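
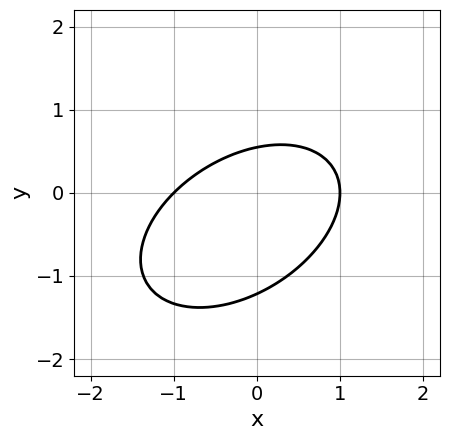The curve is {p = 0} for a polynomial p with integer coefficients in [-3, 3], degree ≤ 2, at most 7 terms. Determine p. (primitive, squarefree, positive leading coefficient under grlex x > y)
First, the degree is 2 — the shape is more complex than any degree-1 curve.
Then, observable constraints: among the integer gridlines, it crosses the x-axis at x ∈ {-1, 1}.
Finally, putting this together gives p.

2*x^2 - 2*x*y + 3*y^2 + 2*y - 2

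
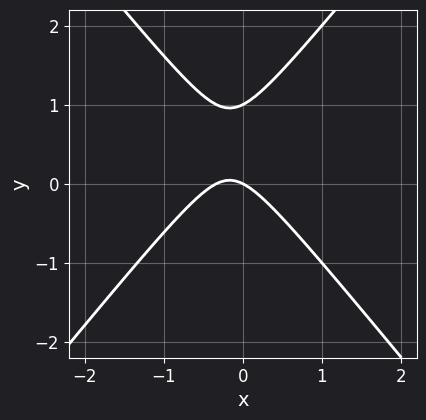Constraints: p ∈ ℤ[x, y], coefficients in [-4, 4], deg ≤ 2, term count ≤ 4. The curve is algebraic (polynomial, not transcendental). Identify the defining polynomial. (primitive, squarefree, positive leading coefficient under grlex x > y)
3*x^2 - 2*y^2 + x + 2*y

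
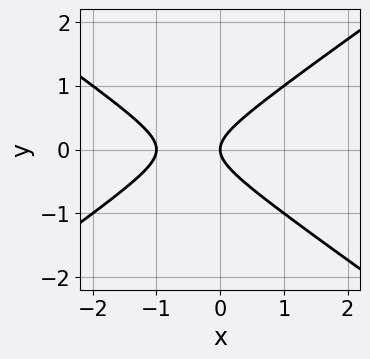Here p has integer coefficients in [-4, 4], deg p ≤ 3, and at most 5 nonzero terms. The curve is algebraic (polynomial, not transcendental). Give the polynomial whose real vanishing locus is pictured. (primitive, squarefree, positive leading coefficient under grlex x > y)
x^2 - 2*y^2 + x

1. deg p = 2. No degree-1 curve has this shape.
2. Symmetries: the y ↦ −y reflection is a symmetry, so y appears only in even powers.
3. Reading off the gridlines: one y-axis crossing is at y = 0; among the integer gridlines, it crosses the x-axis at x ∈ {-1, 0}.
4. Together with the visible shape, these determine p as stated.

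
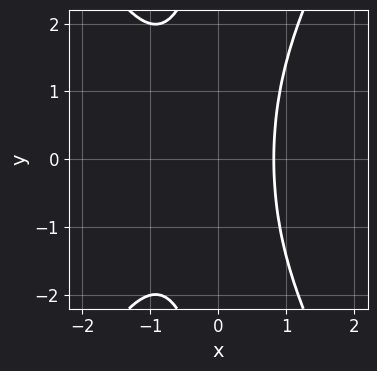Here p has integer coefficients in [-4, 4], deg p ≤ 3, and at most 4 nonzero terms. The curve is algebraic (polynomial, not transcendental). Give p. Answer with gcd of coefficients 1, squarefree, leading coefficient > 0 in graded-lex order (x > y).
3*x^3 - x*y^2 + 2*x^2 - 3

First, the degree is 3 — the shape is more complex than any degree-2 curve.
Next, symmetries: it's symmetric under y → −y, forcing even powers of y.
Then, from the axis intercepts and sections: no y-intercept at any integer in the box.
Finally, fitting integer coefficients to these (and the overall shape) gives p.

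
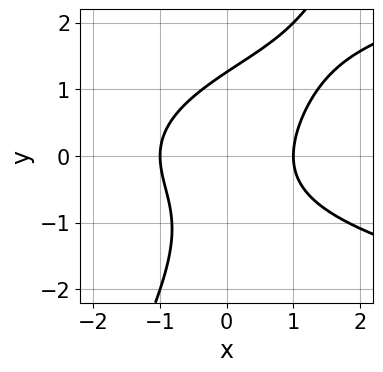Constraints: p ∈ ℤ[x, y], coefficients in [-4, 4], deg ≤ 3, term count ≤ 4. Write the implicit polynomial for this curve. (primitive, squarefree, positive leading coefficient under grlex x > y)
First, the degree is 3 — no degree-2 curve has this shape.
Then, from the visible intercepts: among the integer gridlines, it crosses the x-axis at x ∈ {-1, 1}.
Finally, putting this together gives p.

2*x*y^2 - y^3 - 2*x^2 + 2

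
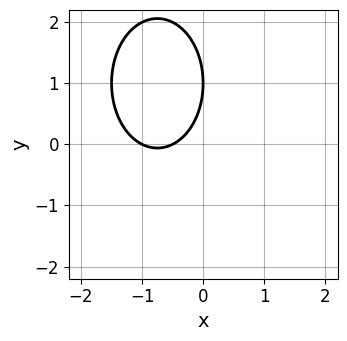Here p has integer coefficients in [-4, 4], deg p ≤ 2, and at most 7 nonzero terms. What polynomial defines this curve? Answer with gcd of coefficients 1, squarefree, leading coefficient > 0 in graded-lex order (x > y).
2*x^2 + y^2 + 3*x - 2*y + 1

(a) Degree: no degree-1 curve has this shape, so deg p = 2.
(b) Reading off the gridlines: one x-axis crossing is at x = -1; it meets the y-axis at y = 1 (among the integer gridlines).
(c) These observations pin down the coefficients.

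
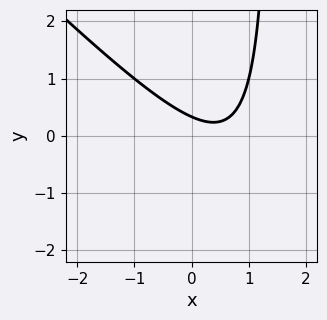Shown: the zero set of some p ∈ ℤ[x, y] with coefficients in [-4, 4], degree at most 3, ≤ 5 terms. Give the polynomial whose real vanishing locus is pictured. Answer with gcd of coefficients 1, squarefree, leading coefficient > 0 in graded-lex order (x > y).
2*x^2 + 2*x*y - 2*x - 3*y + 1

1. The degree is 2 — no degree-1 curve has this shape.
2. Observable constraints: no x-intercept at any integer in the box.
3. Assembling these constraints gives the stated polynomial.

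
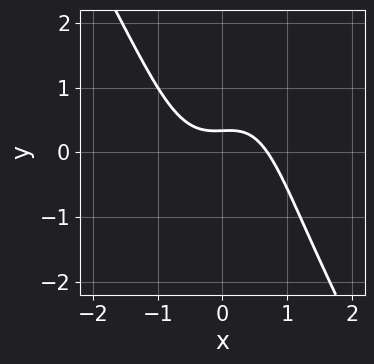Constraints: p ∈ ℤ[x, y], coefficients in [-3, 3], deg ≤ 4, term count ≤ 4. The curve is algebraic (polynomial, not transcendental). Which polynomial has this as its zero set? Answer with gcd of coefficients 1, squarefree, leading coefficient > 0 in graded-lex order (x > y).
3*x^3 - x*y^2 + 3*y - 1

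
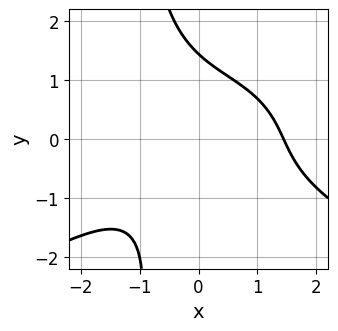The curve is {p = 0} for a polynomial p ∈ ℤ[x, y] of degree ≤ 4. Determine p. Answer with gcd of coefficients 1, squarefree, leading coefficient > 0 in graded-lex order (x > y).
x*y^3 + x^3 + y^3 + 2*x*y - 3

(a) The degree is 4 — no degree-3 curve has this shape.
(b) Solving for integer coefficients yields p as stated.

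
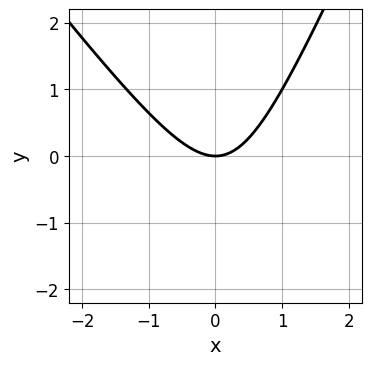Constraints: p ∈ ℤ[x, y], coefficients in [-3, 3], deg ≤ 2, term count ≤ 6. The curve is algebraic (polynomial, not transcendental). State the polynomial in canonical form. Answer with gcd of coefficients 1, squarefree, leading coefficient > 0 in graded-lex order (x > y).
1. The degree is 2 — no degree-1 curve has this shape.
2. Observable constraints: one y-axis crossing is at y = 0; it meets the x-axis at x = 0 (among the integer gridlines).
3. Putting this together gives p.

3*x^2 + x*y - y^2 - 3*y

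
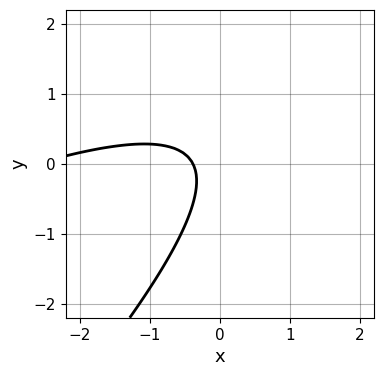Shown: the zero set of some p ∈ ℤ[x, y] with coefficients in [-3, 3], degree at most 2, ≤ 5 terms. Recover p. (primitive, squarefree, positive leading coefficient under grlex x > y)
Degree: the shape is more complex than any degree-1 curve, so deg p = 2.
Reading off the gridlines: the curve avoids every integer y-axis point in the box.
The integer polynomial consistent with all of this is the stated p.

x^2 - 3*x*y + 2*y^2 + 3*x + 1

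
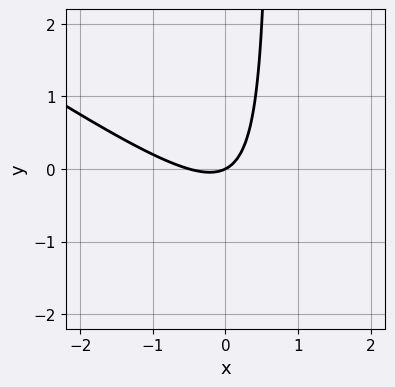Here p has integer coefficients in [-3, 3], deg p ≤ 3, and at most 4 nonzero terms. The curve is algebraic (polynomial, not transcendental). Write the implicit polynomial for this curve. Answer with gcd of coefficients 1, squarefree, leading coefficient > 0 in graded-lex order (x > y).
2*x^2 + 3*x*y + x - 2*y

deg p = 2. The shape is more complex than any degree-1 curve.
From the axis intercepts and sections: one y-axis crossing is at y = 0; it meets the x-axis at x = 0 (among the integer gridlines).
The integer polynomial consistent with all of this is the stated p.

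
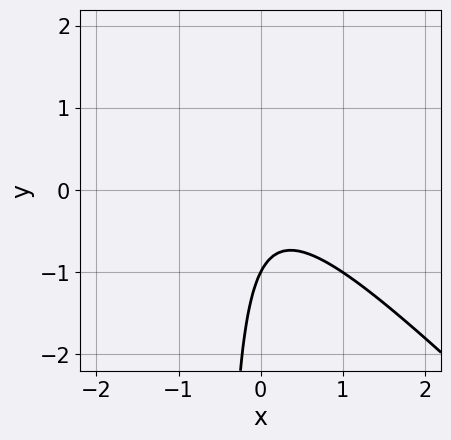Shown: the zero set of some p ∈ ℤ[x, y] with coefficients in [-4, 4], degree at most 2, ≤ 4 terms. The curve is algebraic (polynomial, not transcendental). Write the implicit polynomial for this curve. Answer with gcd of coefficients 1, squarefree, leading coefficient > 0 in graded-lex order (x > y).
2*x^2 + 2*x*y + y + 1

1. Degree: no degree-1 curve has this shape, so deg p = 2.
2. Checking where it meets the axes: it misses every integer gridline on the x-axis; one y-axis crossing is at y = -1.
3. Putting this together gives p.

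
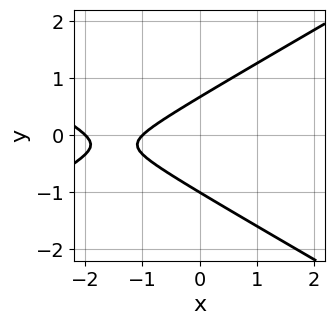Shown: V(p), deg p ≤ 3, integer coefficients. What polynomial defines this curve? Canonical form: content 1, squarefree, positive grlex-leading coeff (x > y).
x^2 - 3*y^2 + 3*x - y + 2

First, degree: a generic line meets the curve in up to 2 points, so deg p = 2.
Then, from the axis intercepts and sections: it meets the y-axis at y = -1 (among the integer gridlines); the x-axis gridline crossings are at x ∈ {-2, -1}.
Finally, the integer polynomial consistent with all of this is the stated p.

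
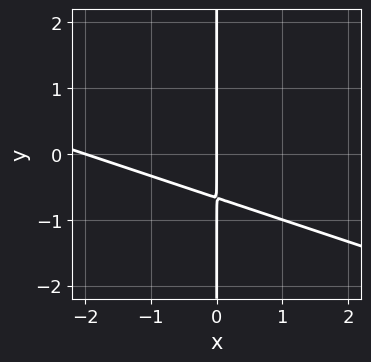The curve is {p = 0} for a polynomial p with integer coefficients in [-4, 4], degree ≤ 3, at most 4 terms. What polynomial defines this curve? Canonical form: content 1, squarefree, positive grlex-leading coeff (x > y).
x^2 + 3*x*y + 2*x

1. deg p = 2.
2. Reading off the gridlines: every point of the y-axis in the box is on the curve; the x-axis gridline crossings are at x ∈ {-2, 0}.
3. Fitting integer coefficients to these (and the overall shape) gives p.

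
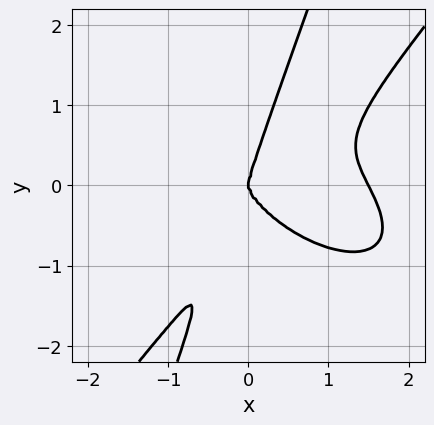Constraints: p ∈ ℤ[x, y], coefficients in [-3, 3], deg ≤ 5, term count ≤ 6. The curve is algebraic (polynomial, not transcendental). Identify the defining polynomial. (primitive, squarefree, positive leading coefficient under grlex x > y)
1. Degree: the shape is more complex than any degree-3 curve, so deg p = 4.
2. From the visible intercepts: it meets the y-axis at y = 0 (among the integer gridlines); it meets the x-axis at x = 0 (among the integer gridlines).
3. Solving for integer coefficients yields p as stated.

2*x^4 + x^3*y - 3*x*y^3 + y^4 - 3*x^3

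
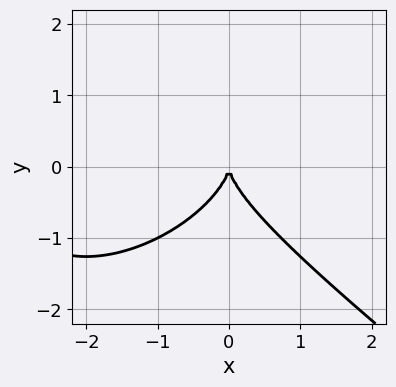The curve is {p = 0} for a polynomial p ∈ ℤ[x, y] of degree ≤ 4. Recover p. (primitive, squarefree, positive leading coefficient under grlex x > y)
x^3 + 2*y^3 + 3*x^2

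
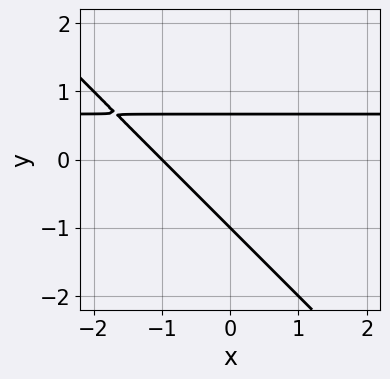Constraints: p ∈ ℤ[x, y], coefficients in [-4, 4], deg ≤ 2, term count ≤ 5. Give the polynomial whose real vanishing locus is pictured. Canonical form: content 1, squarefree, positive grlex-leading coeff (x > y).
3*x*y + 3*y^2 - 2*x + y - 2

1. The degree is 2 — no degree-1 curve has this shape.
2. Against the integer gridlines: one y-axis crossing is at y = -1; it crosses the x-axis at the gridline x = -1.
3. These observations pin down the coefficients.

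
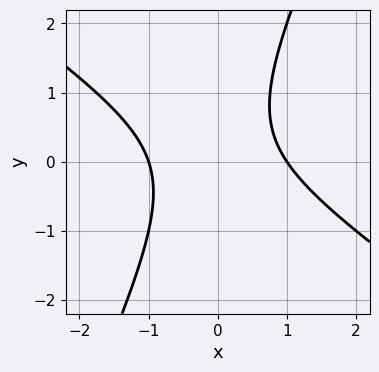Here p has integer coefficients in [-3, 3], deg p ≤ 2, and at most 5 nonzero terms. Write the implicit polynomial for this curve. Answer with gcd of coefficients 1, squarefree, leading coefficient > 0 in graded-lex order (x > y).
3*x^2 + 3*x*y - 2*y^2 + y - 3

(a) deg p = 2. No degree-1 curve has this shape.
(b) From the visible intercepts: among the integer gridlines, it crosses the x-axis at x ∈ {-1, 1}; it misses every integer gridline on the y-axis.
(c) Fitting integer coefficients to these (and the overall shape) gives p.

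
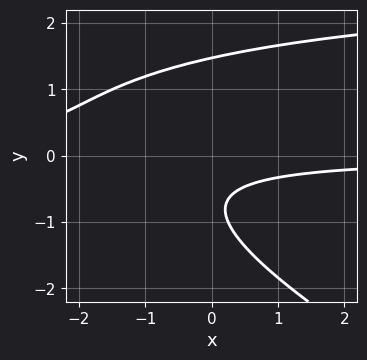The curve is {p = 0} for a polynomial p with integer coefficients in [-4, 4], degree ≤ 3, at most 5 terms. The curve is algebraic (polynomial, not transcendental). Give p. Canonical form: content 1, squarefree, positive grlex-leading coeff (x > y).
First, degree: the shape is more complex than any degree-2 curve, so deg p = 3.
Next, observable constraints: it misses every integer gridline on the x-axis.
Finally, together with the visible shape, these determine p as stated.

x*y^2 + 2*y^3 - 3*x*y - 3*y - 2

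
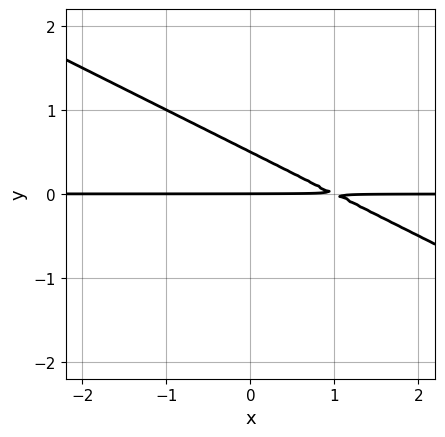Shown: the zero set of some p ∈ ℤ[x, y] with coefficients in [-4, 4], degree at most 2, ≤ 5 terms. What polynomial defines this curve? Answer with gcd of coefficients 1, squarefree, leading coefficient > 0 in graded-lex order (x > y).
x*y + 2*y^2 - y

deg p = 2.
From the visible intercepts: every point of the x-axis in the box is on the curve; one y-axis crossing is at y = 0.
Assembling these constraints gives the stated polynomial.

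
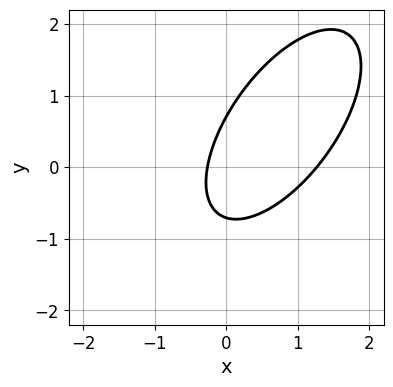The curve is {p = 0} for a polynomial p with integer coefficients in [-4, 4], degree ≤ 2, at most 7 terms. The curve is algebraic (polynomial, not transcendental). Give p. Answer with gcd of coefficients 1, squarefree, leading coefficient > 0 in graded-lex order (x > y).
3*x^2 - 3*x*y + 2*y^2 - 3*x - 1

(a) Degree: the shape is more complex than any degree-1 curve, so deg p = 2.
(b) Matching integer coefficients to the picture gives p.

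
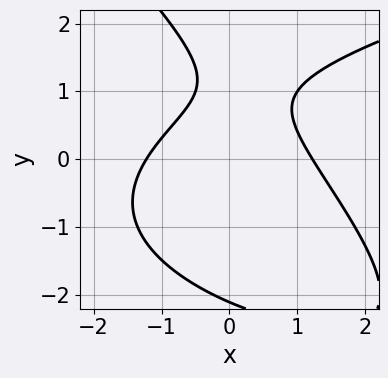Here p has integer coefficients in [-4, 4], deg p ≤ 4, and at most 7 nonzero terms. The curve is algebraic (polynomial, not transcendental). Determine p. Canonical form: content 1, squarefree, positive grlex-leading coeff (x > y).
(a) The degree is 3 — no degree-2 curve has this shape.
(b) Reading off the gridlines: no y-intercept at any integer in the box.
(c) Putting this together gives p.

x*y^2 + y^3 - 2*x^2 - 3*y + 3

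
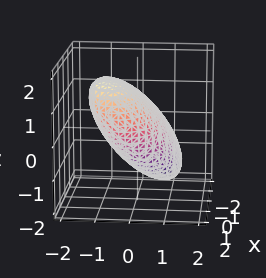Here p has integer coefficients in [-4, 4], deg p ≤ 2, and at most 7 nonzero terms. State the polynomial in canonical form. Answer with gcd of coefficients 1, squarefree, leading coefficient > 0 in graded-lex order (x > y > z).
x^2 - x*z + 3*y^2 + 3*y*z + 2*z^2 - 3

First, the degree is 2 — no degree-1 surface has this shape.
Next, against the integer gridlines: the y-axis gridline crossings are at y ∈ {-1, 1}.
Finally, matching integer coefficients to the picture gives p.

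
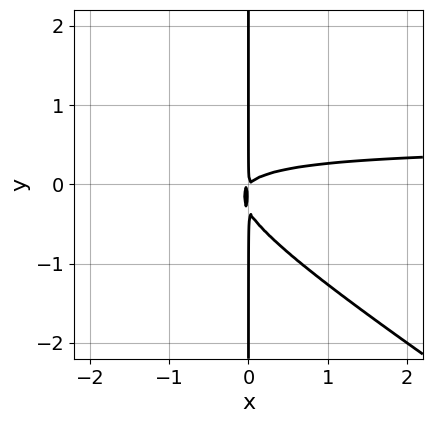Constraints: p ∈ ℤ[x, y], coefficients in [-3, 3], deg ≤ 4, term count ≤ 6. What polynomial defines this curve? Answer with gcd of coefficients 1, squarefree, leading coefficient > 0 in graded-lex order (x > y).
2*x^2*y + 3*x*y^2 - x^2 + x*y

First, degree: no degree-2 curve has this shape, so deg p = 3.
Then, observable constraints: the visible y-axis segment lies entirely on the curve.
Finally, matching integer coefficients to the picture gives p.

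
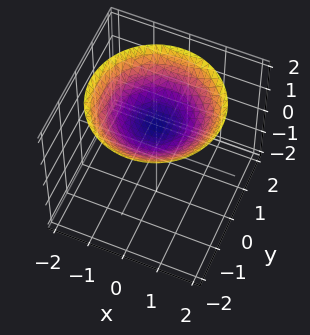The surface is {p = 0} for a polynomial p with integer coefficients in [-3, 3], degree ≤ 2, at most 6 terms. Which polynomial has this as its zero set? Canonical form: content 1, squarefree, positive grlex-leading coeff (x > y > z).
Degree: the shape is more complex than any degree-1 surface, so deg p = 2.
Symmetries: rotational symmetry about the z-axis ⇒ p depends on x, y only through x² + y².
Checking where it meets the axes: a circular section at z = 2 has radius between 1 and 2; no y-intercept at any integer in the box; the surface avoids every integer x-axis point in the box.
The integer polynomial consistent with all of this is the stated p.

x^2 + y^2 - 3*z + 3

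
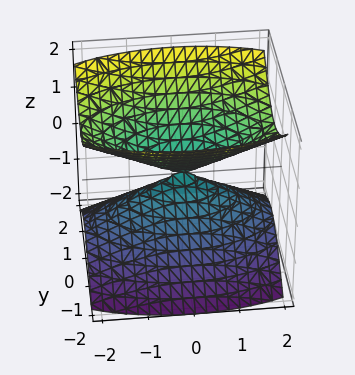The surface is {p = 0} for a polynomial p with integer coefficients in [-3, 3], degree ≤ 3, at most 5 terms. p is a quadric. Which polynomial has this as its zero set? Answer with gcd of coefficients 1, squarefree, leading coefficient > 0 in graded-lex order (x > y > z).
x^2 + 3*y^2 - 3*z^2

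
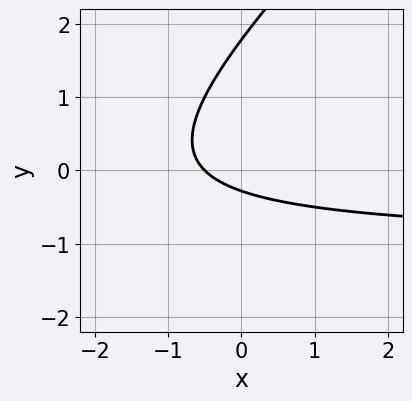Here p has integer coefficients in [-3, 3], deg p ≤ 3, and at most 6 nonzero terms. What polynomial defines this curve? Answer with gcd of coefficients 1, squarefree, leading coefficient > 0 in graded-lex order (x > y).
2*x*y - 2*y^2 + 2*x + 3*y + 1

1. The degree is 2 — a generic line meets the curve in up to 2 points.
2. Solving for integer coefficients yields p as stated.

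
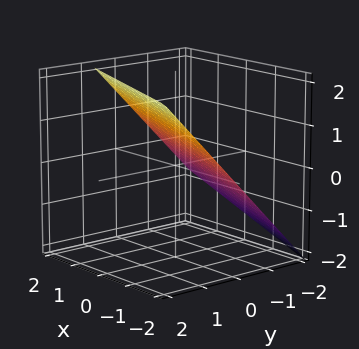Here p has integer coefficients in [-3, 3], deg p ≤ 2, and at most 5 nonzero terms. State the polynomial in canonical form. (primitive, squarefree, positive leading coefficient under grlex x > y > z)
x + 3*y - 3*z + 2

First, degree: every cross-section is a straight line — this is a plane, so deg p = 1.
Next, checking where it meets the axes: one x-axis crossing is at x = -2.
Finally, matching integer coefficients to the picture gives p.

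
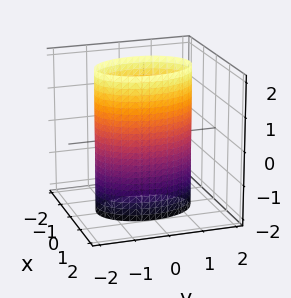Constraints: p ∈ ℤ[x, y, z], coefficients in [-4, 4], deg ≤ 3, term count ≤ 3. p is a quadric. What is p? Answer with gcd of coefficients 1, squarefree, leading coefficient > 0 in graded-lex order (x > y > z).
2*x^2 + y^2 - 2

(a) Degree: constant cross-section along one axis; a quadric, so deg p = 2.
(b) Symmetries: the z ↦ −z reflection is a symmetry, so z appears only in even powers; mirror symmetry x ↦ −x ⇒ only even powers of x; it's symmetric under y → −y, forcing even powers of y.
(c) From the axis intercepts and sections: the surface avoids every integer z-axis point in the box; the x-axis gridline crossings are at x ∈ {-1, 1}.
(d) Together with the visible shape, these determine p as stated.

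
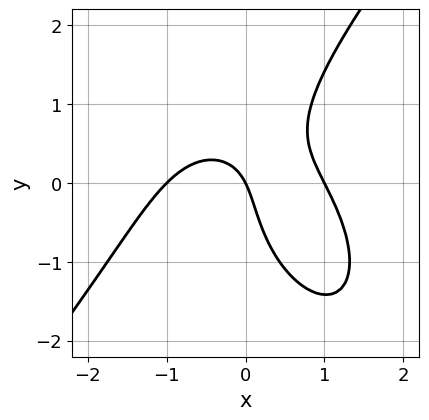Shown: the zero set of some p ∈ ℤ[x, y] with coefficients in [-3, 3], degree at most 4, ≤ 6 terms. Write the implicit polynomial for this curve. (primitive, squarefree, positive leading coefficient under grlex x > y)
2*x^3 - y^3 + 3*x*y - 2*x - y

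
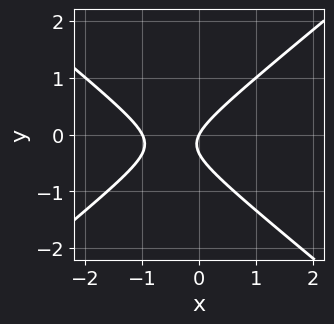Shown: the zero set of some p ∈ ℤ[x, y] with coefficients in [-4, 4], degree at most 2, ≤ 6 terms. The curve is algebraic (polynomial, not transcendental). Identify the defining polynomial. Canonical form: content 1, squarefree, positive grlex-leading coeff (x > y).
2*x^2 - 3*y^2 + 2*x - y

First, degree: no degree-1 curve has this shape, so deg p = 2.
Next, reading off the gridlines: one y-axis crossing is at y = 0; the x-axis gridline crossings are at x ∈ {-1, 0}.
Finally, solving for integer coefficients yields p as stated.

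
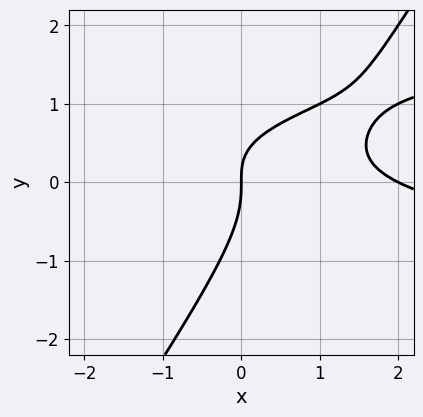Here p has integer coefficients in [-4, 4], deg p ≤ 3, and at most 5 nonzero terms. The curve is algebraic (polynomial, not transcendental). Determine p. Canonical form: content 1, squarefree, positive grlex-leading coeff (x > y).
3*x*y^2 - 2*y^3 - x^2 - 2*x*y + 2*x

Degree: no degree-2 curve has this shape, so deg p = 3.
Reading off the gridlines: among the integer gridlines, it crosses the x-axis at x ∈ {0, 2}; it meets the y-axis at y = 0 (among the integer gridlines).
Fitting integer coefficients to these (and the overall shape) gives p.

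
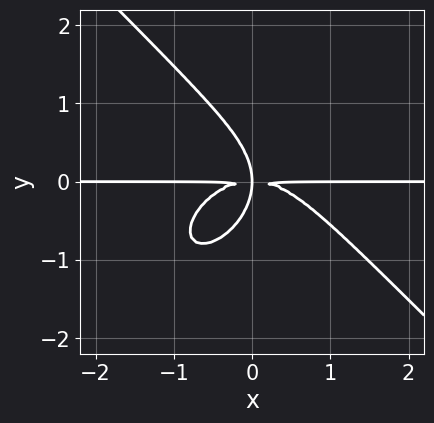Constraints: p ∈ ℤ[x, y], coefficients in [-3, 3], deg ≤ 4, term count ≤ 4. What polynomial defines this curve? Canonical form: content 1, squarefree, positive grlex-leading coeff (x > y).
2*x^3*y + 2*y^4 + 3*x*y^2

1. The degree is 4 — a generic line meets the curve in up to 4 points.
2. Checking where it meets the axes: every point of the x-axis in the box is on the curve.
3. Putting this together gives p.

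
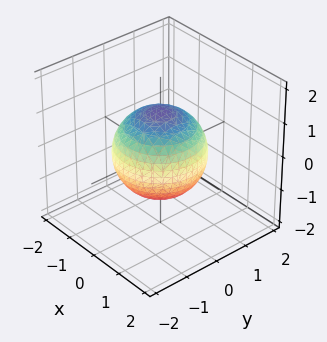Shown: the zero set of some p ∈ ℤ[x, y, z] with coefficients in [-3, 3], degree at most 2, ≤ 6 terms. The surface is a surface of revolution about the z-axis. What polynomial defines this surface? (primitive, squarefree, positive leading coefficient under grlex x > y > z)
(a) Degree: no degree-1 surface has this shape, so deg p = 2.
(b) By symmetry, every cross-section ⟂ z is a circle, so x, y appear only via x² + y².
(c) Against the integer gridlines: a circular section at z = 0 has radius between 1 and 2.
(d) Fitting integer coefficients to these (and the overall shape) gives p.

2*x^2 + 2*y^2 + 2*z^2 - 3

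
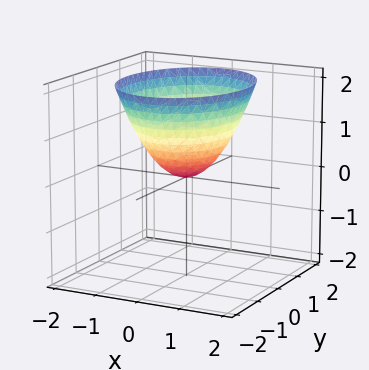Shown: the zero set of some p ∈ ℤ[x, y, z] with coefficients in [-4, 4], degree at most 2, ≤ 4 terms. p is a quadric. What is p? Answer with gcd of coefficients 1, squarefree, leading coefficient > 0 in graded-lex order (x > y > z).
3*x^2 + 2*y^2 - 3*z

1. The degree is 2 — a single bowl opening along one axis; a quadric.
2. Symmetries: the x ↦ −x reflection is a symmetry, so x appears only in even powers; it's symmetric under y → −y, forcing even powers of y.
3. From the visible intercepts: one y-axis crossing is at y = 0; one x-axis crossing is at x = 0; one z-axis crossing is at z = 0.
4. Matching integer coefficients to the picture gives p.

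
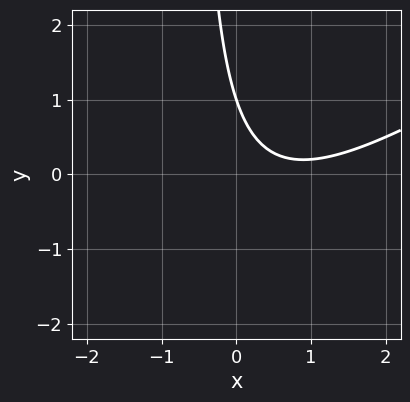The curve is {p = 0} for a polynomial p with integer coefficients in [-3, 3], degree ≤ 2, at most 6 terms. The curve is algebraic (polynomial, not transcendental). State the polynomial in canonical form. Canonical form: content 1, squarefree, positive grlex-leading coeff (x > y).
2*x^2 - 3*x*y - 3*x - 2*y + 2

1. Degree: no degree-1 curve has this shape, so deg p = 2.
2. Observable constraints: no x-intercept at any integer in the box; it meets the y-axis at y = 1 (among the integer gridlines).
3. Matching integer coefficients to the picture gives p.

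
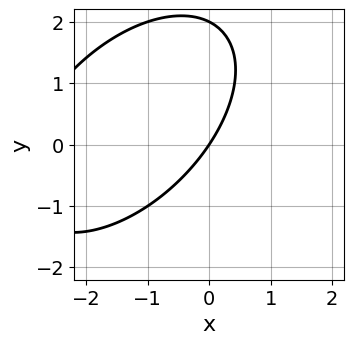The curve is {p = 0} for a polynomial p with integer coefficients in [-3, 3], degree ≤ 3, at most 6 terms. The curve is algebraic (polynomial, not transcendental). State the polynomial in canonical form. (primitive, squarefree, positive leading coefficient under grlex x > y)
x^2 - x*y + y^2 + 3*x - 2*y

(a) The degree is 2 — no degree-1 curve has this shape.
(b) From the visible intercepts: one x-axis crossing is at x = 0; among the integer gridlines, it crosses the y-axis at y ∈ {0, 2}.
(c) Putting this together gives p.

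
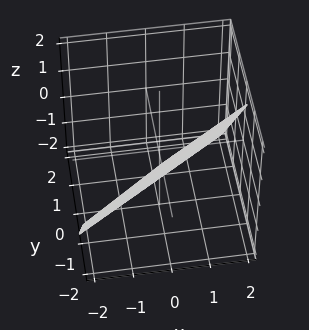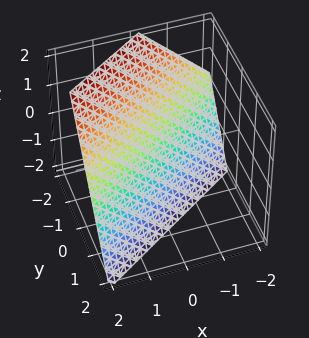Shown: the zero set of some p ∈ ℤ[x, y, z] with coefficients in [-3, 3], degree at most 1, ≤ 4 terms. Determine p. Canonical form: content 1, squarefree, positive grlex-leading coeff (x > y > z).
2*x - 3*y - 2*z - 2

The degree is 1 — every cross-section is a straight line — this is a plane.
Observable constraints: one z-axis crossing is at z = -1; one x-axis crossing is at x = 1.
Fitting integer coefficients to these (and the overall shape) gives p.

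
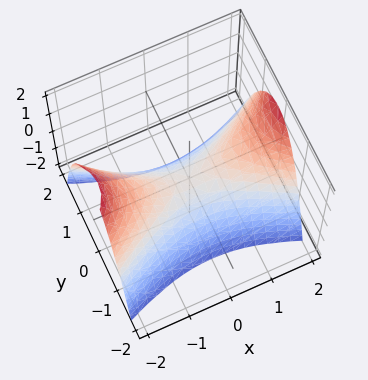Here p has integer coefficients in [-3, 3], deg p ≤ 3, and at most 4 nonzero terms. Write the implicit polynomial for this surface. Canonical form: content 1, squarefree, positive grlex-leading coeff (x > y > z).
x^2 - 3*y^2 - 2*z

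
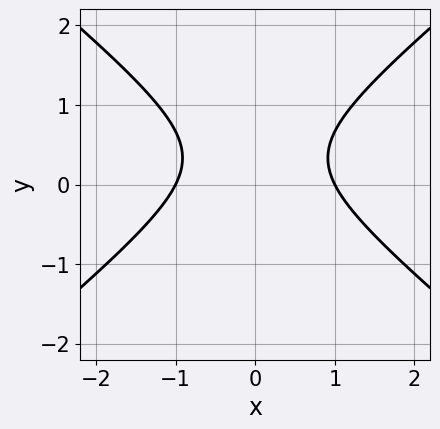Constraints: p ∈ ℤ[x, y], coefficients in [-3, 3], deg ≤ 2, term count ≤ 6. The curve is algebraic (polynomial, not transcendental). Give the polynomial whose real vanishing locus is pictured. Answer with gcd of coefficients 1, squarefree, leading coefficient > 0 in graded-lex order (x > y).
2*x^2 - 3*y^2 + 2*y - 2

First, deg p = 2. No degree-1 curve has this shape.
Then, symmetries: it's symmetric under x → −x, forcing even powers of x.
Then, from the visible intercepts: it misses every integer gridline on the y-axis; among the integer gridlines, it crosses the x-axis at x ∈ {-1, 1}.
Finally, fitting integer coefficients to these (and the overall shape) gives p.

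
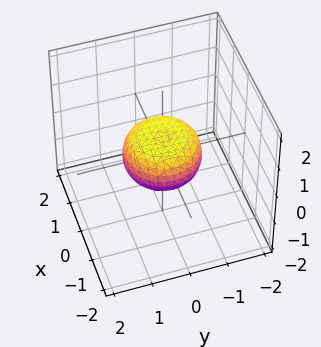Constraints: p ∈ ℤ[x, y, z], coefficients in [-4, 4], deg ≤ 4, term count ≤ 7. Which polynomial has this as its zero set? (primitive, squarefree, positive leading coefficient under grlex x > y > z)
1. The degree is 4 — no degree-3 surface has this shape.
2. Symmetry: the surface is invariant under rotation about z: p = q(x² + y², z).
3. From the visible intercepts: the y-axis gridline crossings are at y ∈ {-1, 1}; a circular section at z = 0 has radius exactly 1; among the integer gridlines, it crosses the x-axis at x ∈ {-1, 1}.
4. Matching integer coefficients to the picture gives p.

2*x^4 + 4*x^2*y^2 + 2*y^4 - x^2 - y^2 + 3*z^2 - 1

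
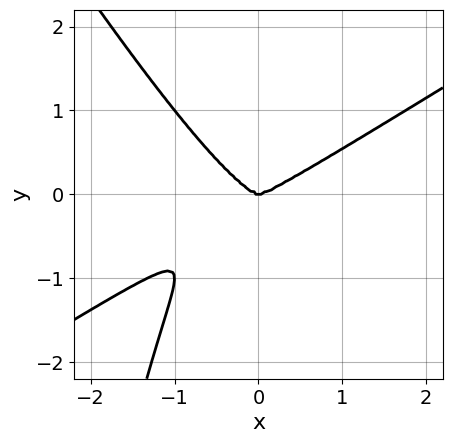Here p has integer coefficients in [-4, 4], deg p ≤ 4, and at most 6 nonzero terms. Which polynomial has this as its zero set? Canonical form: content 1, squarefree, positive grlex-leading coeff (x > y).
x^4 - x^3*y - x^2*y^2 - y^3

Degree: no degree-3 curve has this shape, so deg p = 4.
Against the integer gridlines: it meets the y-axis at y = 0 (among the integer gridlines); one x-axis crossing is at x = 0.
Fitting integer coefficients to these (and the overall shape) gives p.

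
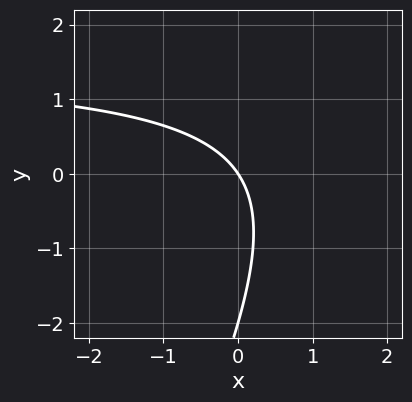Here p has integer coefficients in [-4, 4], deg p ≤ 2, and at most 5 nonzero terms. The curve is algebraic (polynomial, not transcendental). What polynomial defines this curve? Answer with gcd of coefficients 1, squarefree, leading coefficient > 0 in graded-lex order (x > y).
(a) Degree: no degree-1 curve has this shape, so deg p = 2.
(b) Observable constraints: one x-axis crossing is at x = 0; the y-axis gridline crossings are at y ∈ {-2, 0}.
(c) The integer polynomial consistent with all of this is the stated p.

2*x*y - y^2 - 3*x - 2*y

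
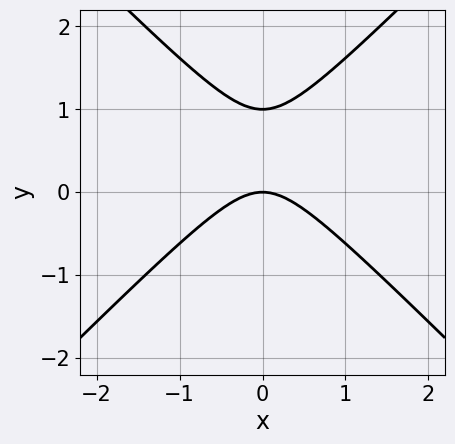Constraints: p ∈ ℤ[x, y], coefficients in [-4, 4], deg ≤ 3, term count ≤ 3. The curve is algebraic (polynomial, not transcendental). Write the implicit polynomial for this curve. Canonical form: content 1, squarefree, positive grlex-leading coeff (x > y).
Degree: the shape is more complex than any degree-1 curve, so deg p = 2.
Symmetries: the x ↦ −x reflection is a symmetry, so x appears only in even powers.
Against the integer gridlines: it meets the x-axis at x = 0 (among the integer gridlines); among the integer gridlines, it crosses the y-axis at y ∈ {0, 1}.
Solving for integer coefficients yields p as stated.

x^2 - y^2 + y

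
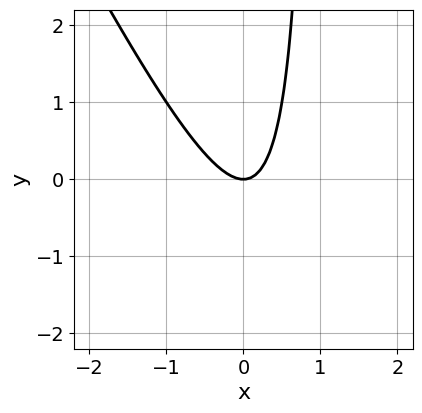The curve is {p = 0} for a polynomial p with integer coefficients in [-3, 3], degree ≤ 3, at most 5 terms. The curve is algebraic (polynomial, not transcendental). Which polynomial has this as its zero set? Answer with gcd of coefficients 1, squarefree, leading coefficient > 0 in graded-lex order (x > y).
2*x^2 + x*y - y

First, degree: a generic line meets the curve in up to 2 points, so deg p = 2.
Next, from the visible intercepts: it crosses the y-axis at the gridline y = 0; it meets the x-axis at x = 0 (among the integer gridlines).
Finally, matching integer coefficients to the picture gives p.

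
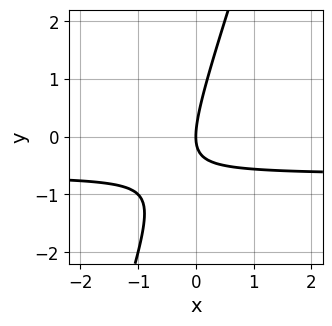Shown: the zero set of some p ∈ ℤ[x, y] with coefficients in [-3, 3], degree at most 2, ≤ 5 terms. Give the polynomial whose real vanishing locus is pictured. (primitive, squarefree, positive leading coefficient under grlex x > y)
3*x*y - y^2 + 2*x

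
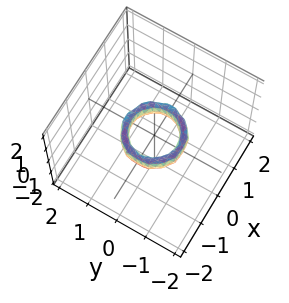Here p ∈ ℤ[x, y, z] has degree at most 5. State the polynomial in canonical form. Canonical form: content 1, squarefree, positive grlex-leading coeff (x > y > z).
First, deg p = 4.
Then, by symmetry, the z-axis is an axis of rotation, so x and y enter only as x² + y².
Then, reading off the gridlines: the y-axis gridline crossings are at y ∈ {-1, 1}; a circular section at z = 0 has radius between 0 and 1; the x-axis gridline crossings are at x ∈ {-1, 1}; it misses every integer gridline on the z-axis.
Finally, together with the visible shape, these determine p as stated.

2*x^4 + 4*x^2*y^2 + 2*y^4 - 3*x^2 - 3*y^2 + z^2 + 1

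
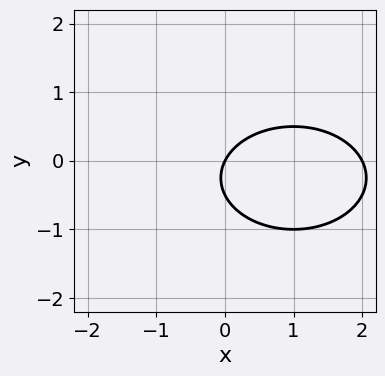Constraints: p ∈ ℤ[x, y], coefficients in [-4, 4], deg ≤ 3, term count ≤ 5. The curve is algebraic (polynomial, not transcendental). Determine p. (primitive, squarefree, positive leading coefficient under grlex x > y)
x^2 + 2*y^2 - 2*x + y

Degree: a generic line meets the curve in up to 2 points, so deg p = 2.
Checking where it meets the axes: it crosses the y-axis at the gridline y = 0; among the integer gridlines, it crosses the x-axis at x ∈ {0, 2}.
Together with the visible shape, these determine p as stated.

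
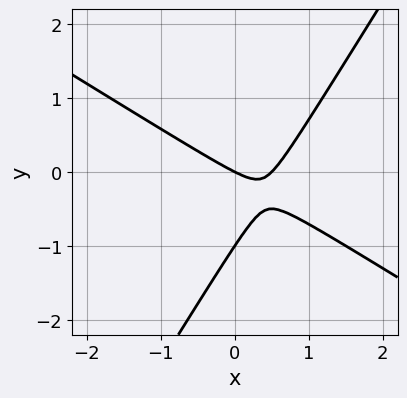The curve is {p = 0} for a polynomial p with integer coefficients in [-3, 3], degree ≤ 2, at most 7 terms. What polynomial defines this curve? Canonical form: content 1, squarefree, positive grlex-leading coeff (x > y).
2*x^2 + 2*x*y - 2*y^2 - x - 2*y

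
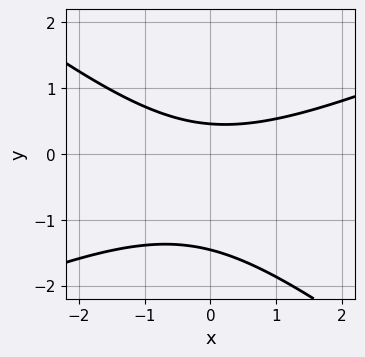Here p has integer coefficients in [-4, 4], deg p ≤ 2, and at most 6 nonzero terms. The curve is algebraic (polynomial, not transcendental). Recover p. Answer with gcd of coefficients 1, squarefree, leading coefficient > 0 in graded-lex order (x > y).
x^2 - x*y - 3*y^2 - 3*y + 2

(a) The degree is 2 — no degree-1 curve has this shape.
(b) Observable constraints: no x-intercept at any integer in the box.
(c) Putting this together gives p.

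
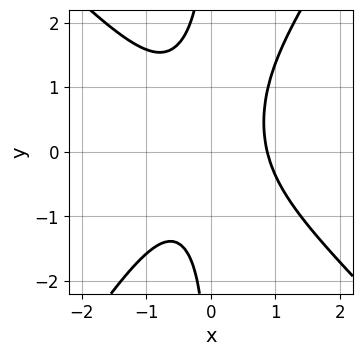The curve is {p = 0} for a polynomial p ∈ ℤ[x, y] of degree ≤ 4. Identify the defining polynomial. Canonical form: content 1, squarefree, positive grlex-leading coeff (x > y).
1. Degree: no degree-2 curve has this shape, so deg p = 3.
2. Reading off the gridlines: it misses every integer gridline on the y-axis.
3. Putting this together gives p.

3*x^3 + x^2*y - 2*x*y^2 + x*y - 2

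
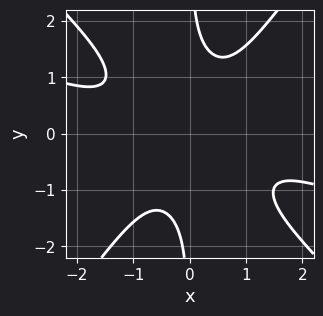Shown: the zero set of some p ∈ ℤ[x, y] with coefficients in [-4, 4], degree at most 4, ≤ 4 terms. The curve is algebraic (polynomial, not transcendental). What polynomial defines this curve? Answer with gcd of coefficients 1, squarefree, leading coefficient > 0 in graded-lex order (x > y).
x^4 + 3*x^3*y - 2*x*y^3 + 2

First, the degree is 4 — no degree-3 curve has this shape.
Then, against the integer gridlines: the curve avoids every integer y-axis point in the box; no x-intercept at any integer in the box.
Finally, matching integer coefficients to the picture gives p.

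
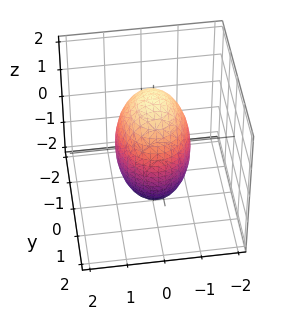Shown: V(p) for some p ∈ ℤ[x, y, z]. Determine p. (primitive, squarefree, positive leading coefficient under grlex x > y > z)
3*x^2 + 2*y^2 + z^2 - 3

(a) The degree is 2 — a closed, bounded, convex surface; a quadric.
(b) Symmetries: mirror symmetry x ↦ −x ⇒ only even powers of x; it's symmetric under y → −y, forcing even powers of y; the z ↦ −z reflection is a symmetry, so z appears only in even powers.
(c) Observable constraints: among the integer gridlines, it crosses the x-axis at x ∈ {-1, 1}.
(d) Putting this together gives p.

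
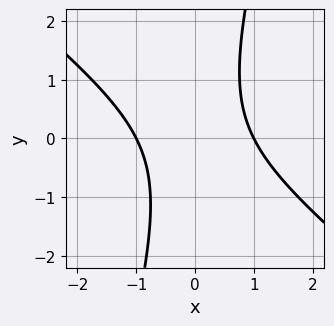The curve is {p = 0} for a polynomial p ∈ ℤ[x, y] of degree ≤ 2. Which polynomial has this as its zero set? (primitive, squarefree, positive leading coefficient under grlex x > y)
The degree is 2 — no degree-1 curve has this shape.
Reading off the gridlines: it misses every integer gridline on the y-axis; the x-axis gridline crossings are at x ∈ {-1, 1}.
Assembling these constraints gives the stated polynomial.

3*x^2 + 3*x*y - y^2 - 3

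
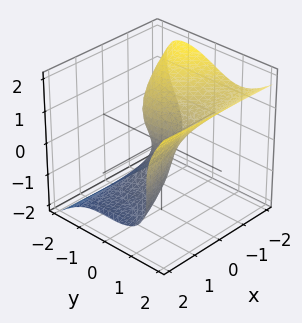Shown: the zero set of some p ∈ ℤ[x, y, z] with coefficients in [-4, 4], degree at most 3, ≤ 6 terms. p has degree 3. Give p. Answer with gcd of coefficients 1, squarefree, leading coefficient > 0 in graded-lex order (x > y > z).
x*y*z + 2*y^3 - 2*z^3 - 2*y*z - 3*x

1. The degree is 3 — the shape is more complex than any degree-2 surface.
2. Checking where it meets the axes: one x-axis crossing is at x = 0; it meets the y-axis at y = 0 (among the integer gridlines).
3. Together with the visible shape, these determine p as stated.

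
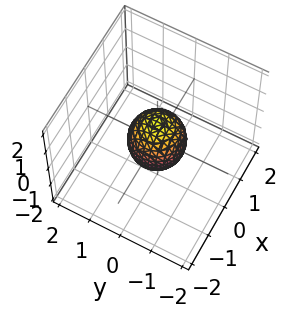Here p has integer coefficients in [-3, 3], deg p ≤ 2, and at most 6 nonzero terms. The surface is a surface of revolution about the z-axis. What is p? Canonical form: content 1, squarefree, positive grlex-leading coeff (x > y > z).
3*x^2 + 3*y^2 + 2*z^2 - 2

1. The degree is 2 — no degree-1 surface has this shape.
2. Symmetries: rotational symmetry about the z-axis ⇒ p depends on x, y only through x² + y².
3. From the axis intercepts and sections: among the integer gridlines, it crosses the z-axis at z ∈ {-1, 1}; a circular section at z = 0 has radius between 0 and 1.
4. Solving for integer coefficients yields p as stated.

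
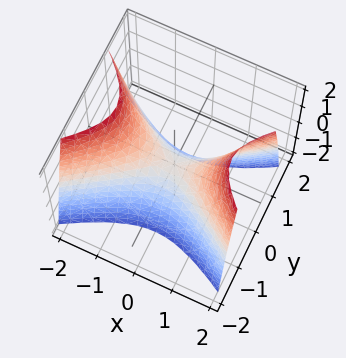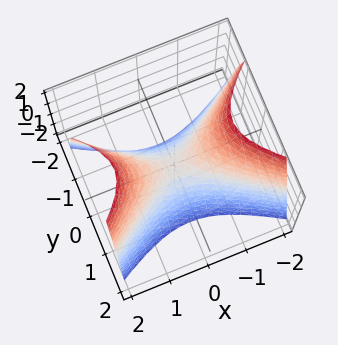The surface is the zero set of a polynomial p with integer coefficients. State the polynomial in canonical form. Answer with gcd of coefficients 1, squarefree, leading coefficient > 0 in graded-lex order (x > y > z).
x^2 - 2*y^2 - z

1. Degree: a saddle surface; a quadric, so deg p = 2.
2. Symmetries: mirror symmetry x ↦ −x ⇒ only even powers of x; it's symmetric under y → −y, forcing even powers of y.
3. Reading off the gridlines: it meets the z-axis at z = 0 (among the integer gridlines); it meets the x-axis at x = 0 (among the integer gridlines); one y-axis crossing is at y = 0.
4. Assembling these constraints gives the stated polynomial.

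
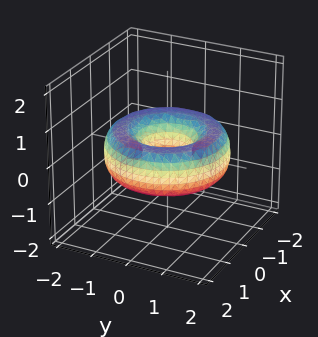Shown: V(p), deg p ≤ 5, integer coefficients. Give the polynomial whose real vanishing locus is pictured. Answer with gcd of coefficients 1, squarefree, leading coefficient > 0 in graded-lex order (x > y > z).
(a) deg p = 4. The shape is more complex than any degree-3 surface.
(b) Symmetry: every cross-section ⟂ z is a circle, so x, y appear only via x² + y².
(c) Against the integer gridlines: the surface avoids every integer z-axis point in the box; a circular section at z = 0 has radius between 0 and 1.
(d) Fitting integer coefficients to these (and the overall shape) gives p.

x^4 + 2*x^2*y^2 + y^4 - 3*x^2 - 3*y^2 + 3*z^2 + 1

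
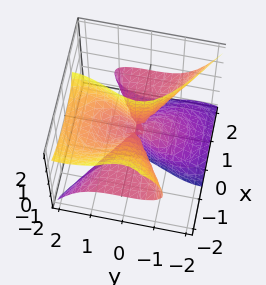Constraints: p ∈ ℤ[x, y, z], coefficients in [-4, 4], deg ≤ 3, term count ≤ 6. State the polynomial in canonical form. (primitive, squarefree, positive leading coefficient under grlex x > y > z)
1. The degree is 3 — no degree-2 surface has this shape.
2. From the visible intercepts: it crosses the y-axis at the gridline y = 0; the visible x-axis segment lies entirely on the surface; the visible z-axis segment lies entirely on the surface.
3. Fitting integer coefficients to these (and the overall shape) gives p.

3*x^2*z + 3*x*z^2 + 2*y^3 - 3*y^2*z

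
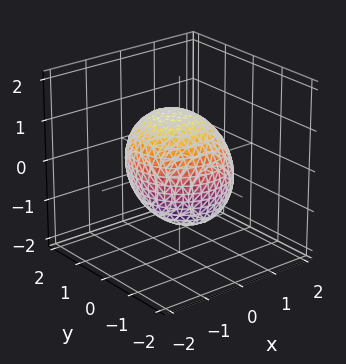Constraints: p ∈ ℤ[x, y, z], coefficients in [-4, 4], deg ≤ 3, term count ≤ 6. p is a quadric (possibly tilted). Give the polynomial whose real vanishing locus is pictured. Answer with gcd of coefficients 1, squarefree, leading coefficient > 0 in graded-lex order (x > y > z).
Degree: the shape is more complex than any degree-1 surface, so deg p = 2.
Putting this together gives p.

2*x^2 + 2*y^2 - y*z + 2*z^2 - 3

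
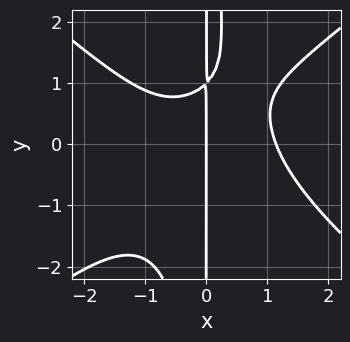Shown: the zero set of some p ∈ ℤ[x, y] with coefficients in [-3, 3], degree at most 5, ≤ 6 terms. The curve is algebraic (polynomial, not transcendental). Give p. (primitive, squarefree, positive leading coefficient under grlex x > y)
The degree is 4 — the shape is more complex than any degree-3 curve.
From the axis intercepts and sections: one x-axis crossing is at x = 0; the visible y-axis segment lies entirely on the curve.
Assembling these constraints gives the stated polynomial.

2*x^4 - 3*x^2*y^2 + 3*x*y - 3*x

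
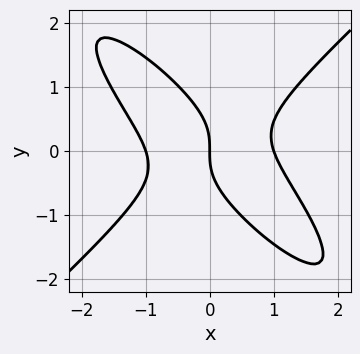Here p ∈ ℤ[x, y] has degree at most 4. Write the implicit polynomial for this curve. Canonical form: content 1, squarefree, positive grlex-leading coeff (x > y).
1. Degree: the shape is more complex than any degree-2 curve, so deg p = 3.
2. Checking where it meets the axes: it crosses the y-axis at the gridline y = 0; among the integer gridlines, it crosses the x-axis at x ∈ {-1, 0, 1}.
3. Assembling these constraints gives the stated polynomial.

3*x^3 + 2*x^2*y - 3*x*y^2 - 3*y^3 - 3*x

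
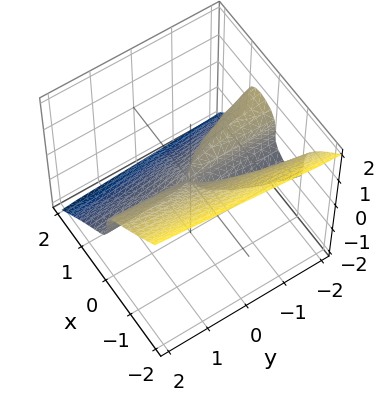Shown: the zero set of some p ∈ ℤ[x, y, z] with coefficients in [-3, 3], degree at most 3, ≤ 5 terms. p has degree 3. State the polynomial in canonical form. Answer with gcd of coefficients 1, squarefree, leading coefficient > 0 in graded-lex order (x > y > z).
(a) deg p = 3. No degree-2 surface has this shape.
(b) Checking where it meets the axes: it crosses the z-axis at the gridline z = 0; one x-axis crossing is at x = 0.
(c) Matching integer coefficients to the picture gives p. Check: (0, 1, 0) on the y-axis lies on the surface, and p(0, 1, 0) = 0. ✓

2*x^3 + 2*z^3 + x*y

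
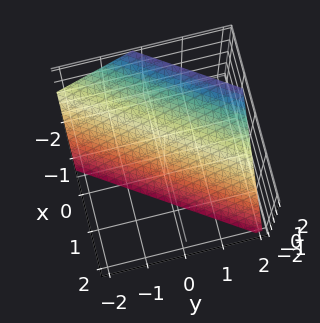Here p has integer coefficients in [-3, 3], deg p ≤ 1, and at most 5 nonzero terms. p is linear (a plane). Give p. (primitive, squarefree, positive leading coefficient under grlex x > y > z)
First, deg p = 1. The surface is flat (a plane).
Next, observable constraints: it meets the z-axis at z = -1 (among the integer gridlines); it crosses the y-axis at the gridline y = 1.
Finally, assembling these constraints gives the stated polynomial.

3*x - 2*y + 2*z + 2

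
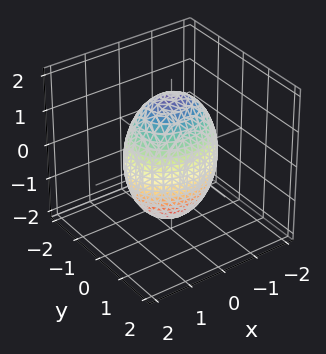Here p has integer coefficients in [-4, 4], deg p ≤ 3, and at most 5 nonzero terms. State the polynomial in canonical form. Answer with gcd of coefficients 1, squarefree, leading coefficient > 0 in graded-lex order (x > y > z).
1. The degree is 2 — bounded and convex; a quadric.
2. Symmetries: the x ↦ −x reflection is a symmetry, so x appears only in even powers; mirror symmetry z ↦ −z ⇒ only even powers of z; it's symmetric under y → −y, forcing even powers of y.
3. Reading off the gridlines: among the integer gridlines, it crosses the y-axis at y ∈ {-1, 1}.
4. Together with the visible shape, these determine p as stated.

2*x^2 + 3*y^2 + z^2 - 3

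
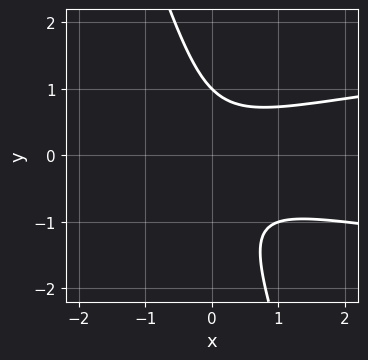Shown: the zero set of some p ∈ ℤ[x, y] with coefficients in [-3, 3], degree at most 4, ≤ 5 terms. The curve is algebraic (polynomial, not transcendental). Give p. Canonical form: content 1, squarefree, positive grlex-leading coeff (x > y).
Degree: no degree-2 curve has this shape, so deg p = 3.
Reading off the gridlines: it misses every integer gridline on the x-axis; one y-axis crossing is at y = 1.
Putting this together gives p.

3*x*y^2 + y^3 - x^2 - 1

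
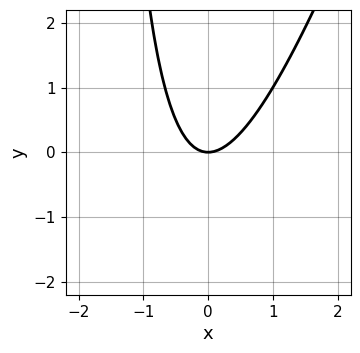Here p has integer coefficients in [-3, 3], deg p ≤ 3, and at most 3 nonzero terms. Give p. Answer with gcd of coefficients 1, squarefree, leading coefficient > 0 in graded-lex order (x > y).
3*x^2 - x*y - 2*y

deg p = 2. A generic line meets the curve in up to 2 points.
Checking where it meets the axes: it meets the x-axis at x = 0 (among the integer gridlines); it meets the y-axis at y = 0 (among the integer gridlines).
Matching integer coefficients to the picture gives p.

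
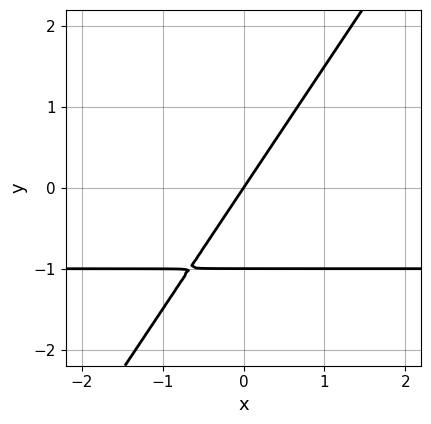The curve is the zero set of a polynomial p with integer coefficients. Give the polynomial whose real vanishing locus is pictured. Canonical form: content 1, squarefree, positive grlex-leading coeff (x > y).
First, deg p = 2. A generic line meets the curve in up to 2 points.
Next, observable constraints: the y-axis gridline crossings are at y ∈ {-1, 0}; one x-axis crossing is at x = 0.
Finally, together with the visible shape, these determine p as stated.

3*x*y - 2*y^2 + 3*x - 2*y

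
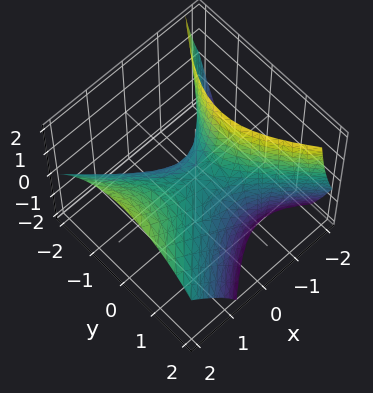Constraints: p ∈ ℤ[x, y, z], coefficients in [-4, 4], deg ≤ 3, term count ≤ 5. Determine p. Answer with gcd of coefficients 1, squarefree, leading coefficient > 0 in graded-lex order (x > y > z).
(a) Degree: no degree-1 surface has this shape, so deg p = 2.
(b) From the visible intercepts: it crosses the y-axis at the gridline y = 0; it meets the z-axis at z = 0 (among the integer gridlines).
(c) Fitting integer coefficients to these (and the overall shape) gives p.

x^2 - x*z - y^2 - z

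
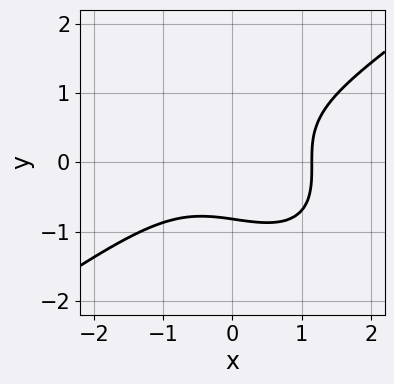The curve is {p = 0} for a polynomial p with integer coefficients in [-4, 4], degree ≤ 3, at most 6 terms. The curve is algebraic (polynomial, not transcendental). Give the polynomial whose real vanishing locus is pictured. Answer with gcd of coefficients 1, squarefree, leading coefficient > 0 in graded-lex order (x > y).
2*x^3 - 2*x*y^2 - 3*y^3 + 2*y^2 - 3

1. Degree: no degree-2 curve has this shape, so deg p = 3.
2. Solving for integer coefficients yields p as stated.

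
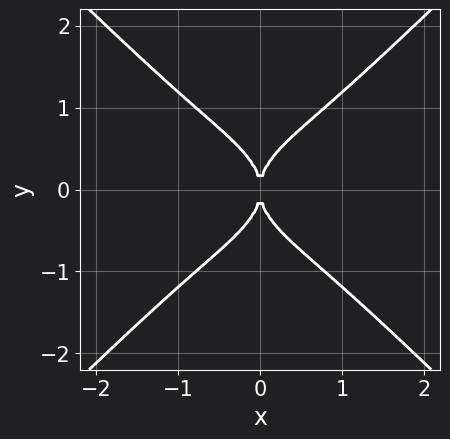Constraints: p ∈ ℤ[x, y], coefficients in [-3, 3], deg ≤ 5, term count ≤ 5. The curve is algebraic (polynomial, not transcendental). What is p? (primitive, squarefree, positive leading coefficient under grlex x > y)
x^4 - y^4 + x^2

(a) Degree: the shape is more complex than any degree-3 curve, so deg p = 4.
(b) Symmetries: mirror symmetry y ↦ −y ⇒ only even powers of y; it's symmetric under x → −x, forcing even powers of x.
(c) From the axis intercepts and sections: one y-axis crossing is at y = 0; it meets the x-axis at x = 0 (among the integer gridlines).
(d) The integer polynomial consistent with all of this is the stated p.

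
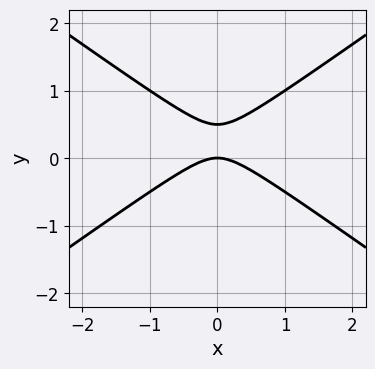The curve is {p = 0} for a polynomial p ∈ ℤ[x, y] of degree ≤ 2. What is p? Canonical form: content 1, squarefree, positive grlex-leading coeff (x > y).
First, the degree is 2 — the shape is more complex than any degree-1 curve.
Next, symmetries: mirror symmetry x ↦ −x ⇒ only even powers of x.
Then, reading off the gridlines: it meets the y-axis at y = 0 (among the integer gridlines); it crosses the x-axis at the gridline x = 0.
Finally, putting this together gives p.

x^2 - 2*y^2 + y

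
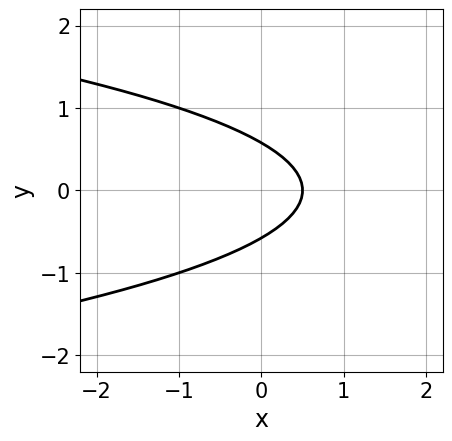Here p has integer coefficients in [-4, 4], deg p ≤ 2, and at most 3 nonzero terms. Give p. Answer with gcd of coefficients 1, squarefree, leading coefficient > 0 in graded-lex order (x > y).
Degree: no degree-1 curve has this shape, so deg p = 2.
Symmetries: the y ↦ −y reflection is a symmetry, so y appears only in even powers.
Together with the visible shape, these determine p as stated.

3*y^2 + 2*x - 1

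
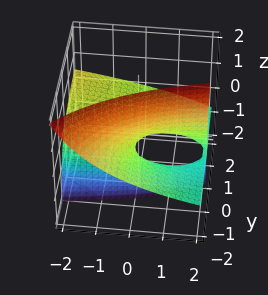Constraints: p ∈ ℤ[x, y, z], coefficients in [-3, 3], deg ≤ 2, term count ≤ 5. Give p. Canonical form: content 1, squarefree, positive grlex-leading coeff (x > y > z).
(a) deg p = 2. The shape is more complex than any degree-1 surface.
(b) Reading off the gridlines: every point of the y-axis in the box is on the surface; it crosses the z-axis at the gridline z = 0.
(c) Fitting integer coefficients to these (and the overall shape) gives p. Check: (-2, 0, 0) on the x-axis lies on the surface, and p(-2, 0, 0) = 0. ✓

x*y - x*z + 3*y*z + 2*z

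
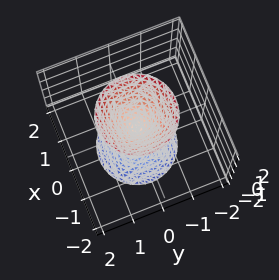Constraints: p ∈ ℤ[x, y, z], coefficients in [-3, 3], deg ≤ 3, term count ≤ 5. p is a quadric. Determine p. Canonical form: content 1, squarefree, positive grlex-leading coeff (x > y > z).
3*x^2 + 3*y^2 - z^2

There are 2 components.
Degree: two nappes meeting at a single point; a quadric, so deg p = 2.
Symmetries: it's symmetric under z → −z, forcing even powers of z; every cross-section ⟂ z is a circle, so x, y appear only via x² + y².
From the visible intercepts: one x-axis crossing is at x = 0; a circular section at z = -2 has radius between 1 and 2; it crosses the y-axis at the gridline y = 0.
These observations pin down the coefficients.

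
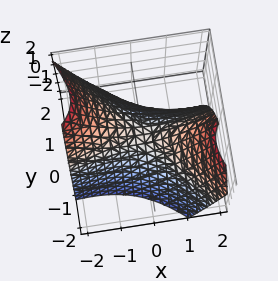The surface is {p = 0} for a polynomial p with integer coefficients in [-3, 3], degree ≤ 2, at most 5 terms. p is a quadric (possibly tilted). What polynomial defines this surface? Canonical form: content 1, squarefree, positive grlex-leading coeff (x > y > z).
First, degree: the shape is more complex than any degree-1 surface, so deg p = 2.
Then, observable constraints: it crosses the y-axis at the gridline y = 0; one x-axis crossing is at x = 0; it crosses the z-axis at the gridline z = 0.
Finally, together with the visible shape, these determine p as stated.

x^2 - 3*x*y - 3*y^2 - 3*z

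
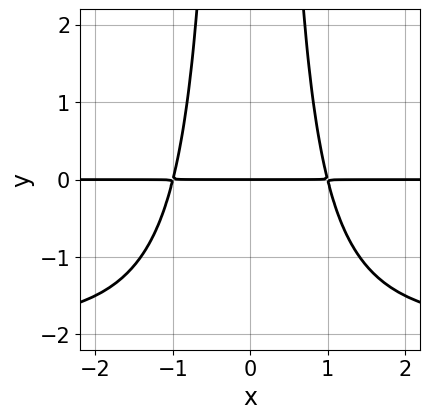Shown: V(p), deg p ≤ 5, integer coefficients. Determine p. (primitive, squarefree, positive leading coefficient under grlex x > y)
x^2*y^2 + 2*x^2*y - 2*y

deg p = 4. The shape is more complex than any degree-3 curve.
Symmetries: the x ↦ −x reflection is a symmetry, so x appears only in even powers.
Reading off the gridlines: one y-axis crossing is at y = 0; the visible x-axis segment lies entirely on the curve.
These observations pin down the coefficients.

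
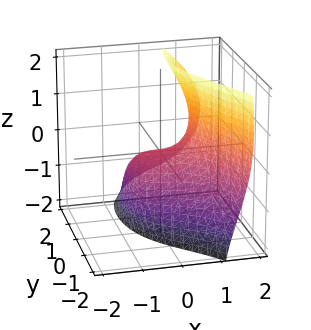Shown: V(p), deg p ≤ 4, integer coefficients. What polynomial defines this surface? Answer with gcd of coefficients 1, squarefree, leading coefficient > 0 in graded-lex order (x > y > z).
2*x^3 + 2*x*z^2 + y*z^2 - 2*y^2 - 3*z

First, the degree is 3 — the shape is more complex than any degree-2 surface.
Then, checking where it meets the axes: one y-axis crossing is at y = 0; one z-axis crossing is at z = 0; one x-axis crossing is at x = 0.
Finally, these observations pin down the coefficients.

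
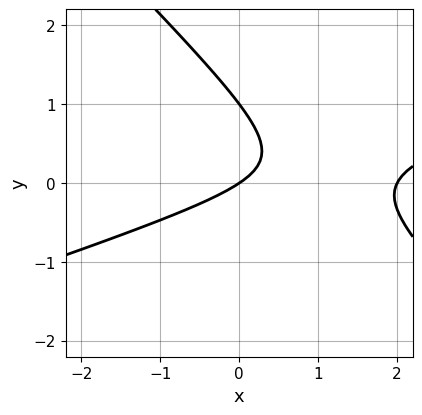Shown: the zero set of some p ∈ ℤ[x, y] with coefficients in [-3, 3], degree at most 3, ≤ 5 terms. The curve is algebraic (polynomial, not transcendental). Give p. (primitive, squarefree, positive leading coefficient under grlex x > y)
deg p = 2.
From the visible intercepts: the x-axis gridline crossings are at x ∈ {0, 2}; the y-axis gridline crossings are at y ∈ {0, 1}.
These observations pin down the coefficients.

x^2 - 2*x*y - 3*y^2 - 2*x + 3*y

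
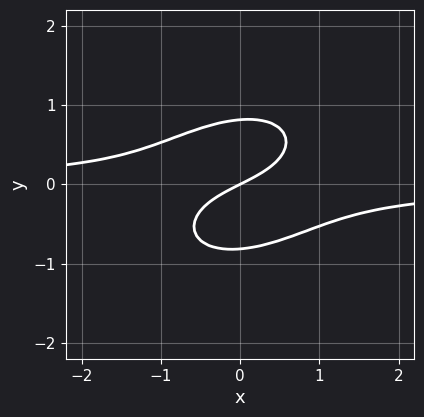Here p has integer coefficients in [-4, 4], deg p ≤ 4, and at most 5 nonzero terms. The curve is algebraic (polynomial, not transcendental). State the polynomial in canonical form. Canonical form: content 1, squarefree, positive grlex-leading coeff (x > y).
The degree is 3 — no degree-2 curve has this shape.
Reading off the gridlines: it crosses the y-axis at the gridline y = 0; it crosses the x-axis at the gridline x = 0.
Together with the visible shape, these determine p as stated.

2*x^2*y - 2*x*y^2 + 3*y^3 + x - 2*y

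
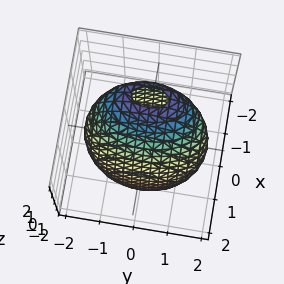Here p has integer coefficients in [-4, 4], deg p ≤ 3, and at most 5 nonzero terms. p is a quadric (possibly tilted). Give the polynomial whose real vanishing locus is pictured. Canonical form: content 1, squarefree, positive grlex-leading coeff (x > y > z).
First, the degree is 2 — a generic line meets the surface in up to 2 points.
Next, observable constraints: among the integer gridlines, it crosses the x-axis at x ∈ {-1, 1}.
Finally, solving for integer coefficients yields p as stated.

3*x^2 + 2*x*z + y^2 + z^2 - 3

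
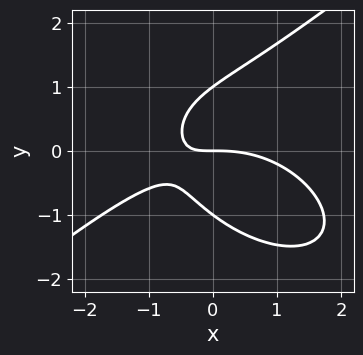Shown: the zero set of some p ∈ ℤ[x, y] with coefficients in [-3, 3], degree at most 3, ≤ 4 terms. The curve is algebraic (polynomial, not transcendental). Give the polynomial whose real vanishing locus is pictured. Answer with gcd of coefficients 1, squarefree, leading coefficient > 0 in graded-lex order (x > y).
First, the degree is 3 — a generic line meets the curve in up to 3 points.
Then, from the axis intercepts and sections: one x-axis crossing is at x = 0; the y-axis gridline crossings are at y ∈ {-1, 0, 1}.
Finally, together with the visible shape, these determine p as stated.

x^3 - 2*y^3 + 3*x*y + 2*y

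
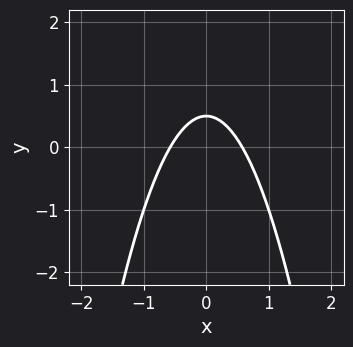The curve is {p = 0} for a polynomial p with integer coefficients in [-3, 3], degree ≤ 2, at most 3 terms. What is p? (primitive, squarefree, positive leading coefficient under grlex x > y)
(a) deg p = 2. The shape is more complex than any degree-1 curve.
(b) Symmetries: the x ↦ −x reflection is a symmetry, so x appears only in even powers.
(c) Fitting integer coefficients to these (and the overall shape) gives p.

3*x^2 + 2*y - 1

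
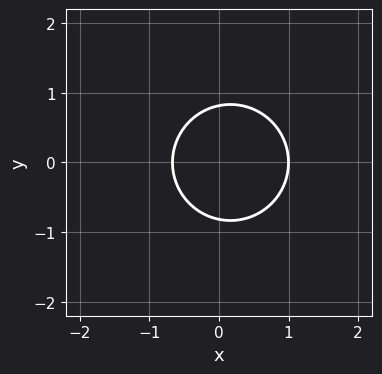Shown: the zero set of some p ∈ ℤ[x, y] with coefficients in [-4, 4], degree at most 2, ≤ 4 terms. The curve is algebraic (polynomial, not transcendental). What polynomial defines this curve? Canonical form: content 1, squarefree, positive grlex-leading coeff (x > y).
First, the degree is 2 — the shape is more complex than any degree-1 curve.
Next, symmetries: the y ↦ −y reflection is a symmetry, so y appears only in even powers.
Next, reading off the gridlines: it meets the x-axis at x = 1 (among the integer gridlines).
Finally, these observations pin down the coefficients.

3*x^2 + 3*y^2 - x - 2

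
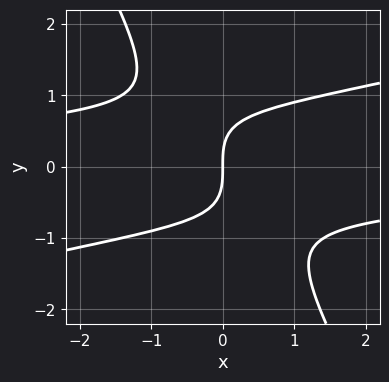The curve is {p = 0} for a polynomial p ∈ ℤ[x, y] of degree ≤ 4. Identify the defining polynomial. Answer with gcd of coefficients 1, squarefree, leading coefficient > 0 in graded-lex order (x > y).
deg p = 3.
From the visible intercepts: one y-axis crossing is at y = 0; it crosses the x-axis at the gridline x = 0.
The integer polynomial consistent with all of this is the stated p.

x^2*y - 3*x*y^2 - 2*y^3 + 3*x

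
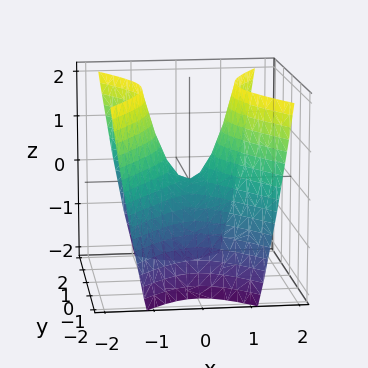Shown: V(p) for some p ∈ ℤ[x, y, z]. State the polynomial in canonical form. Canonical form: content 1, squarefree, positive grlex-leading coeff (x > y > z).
deg p = 2. A saddle surface; a quadric.
Symmetries: it's symmetric under y → −y, forcing even powers of y; mirror symmetry x ↦ −x ⇒ only even powers of x.
Checking where it meets the axes: one x-axis crossing is at x = 0; one z-axis crossing is at z = 0.
Assembling these constraints gives the stated polynomial.

2*x^2 - y^2 - z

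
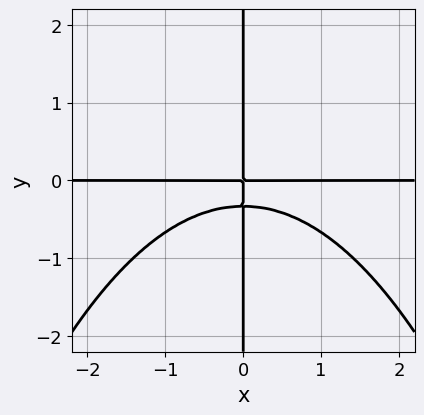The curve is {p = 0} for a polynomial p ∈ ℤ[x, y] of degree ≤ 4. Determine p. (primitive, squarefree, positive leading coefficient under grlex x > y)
x^3*y + 3*x*y^2 + x*y

First, the degree is 4 — the shape is more complex than any degree-3 curve.
Then, checking where it meets the axes: the visible y-axis segment lies entirely on the curve; the visible x-axis segment lies entirely on the curve.
Finally, matching integer coefficients to the picture gives p.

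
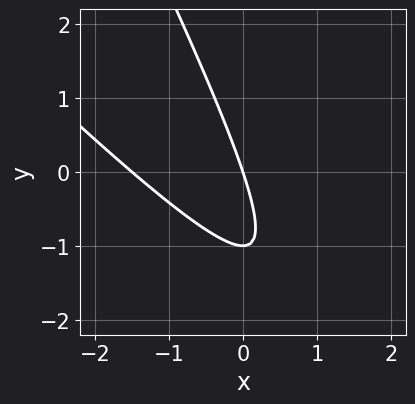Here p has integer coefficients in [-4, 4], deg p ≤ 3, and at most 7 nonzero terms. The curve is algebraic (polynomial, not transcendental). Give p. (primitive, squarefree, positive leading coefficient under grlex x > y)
deg p = 2.
Against the integer gridlines: the y-axis gridline crossings are at y ∈ {-1, 0}; it crosses the x-axis at the gridline x = 0.
Matching integer coefficients to the picture gives p.

2*x^2 + 3*x*y + y^2 + 3*x + y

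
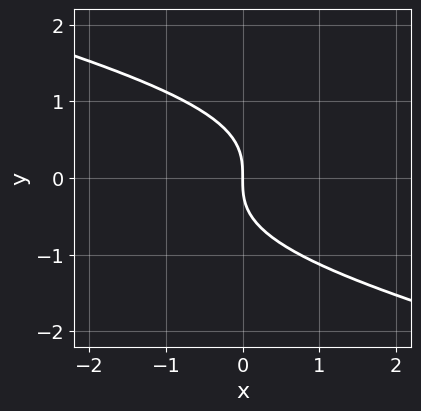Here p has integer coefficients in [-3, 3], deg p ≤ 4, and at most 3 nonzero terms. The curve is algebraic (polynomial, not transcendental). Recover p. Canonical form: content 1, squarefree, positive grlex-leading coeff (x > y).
x*y^2 + 3*y^3 + 3*x

First, deg p = 3.
Then, observable constraints: one y-axis crossing is at y = 0; it crosses the x-axis at the gridline x = 0.
Finally, these observations pin down the coefficients.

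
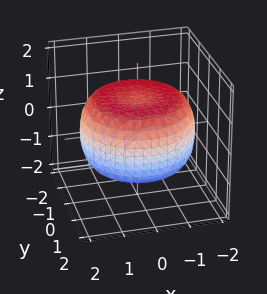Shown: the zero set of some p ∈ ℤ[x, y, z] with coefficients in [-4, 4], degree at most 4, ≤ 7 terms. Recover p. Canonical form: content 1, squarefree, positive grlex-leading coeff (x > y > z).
1. The degree is 4 — no degree-3 surface has this shape.
2. Symmetry: the surface is invariant under rotation about z: p = q(x² + y², z).
3. From the visible intercepts: among the integer gridlines, it crosses the z-axis at z ∈ {-1, 1}; a circular section at z = 1 has radius between 1 and 2.
4. Together with the visible shape, these determine p as stated.

x^4 + 2*x^2*y^2 + y^4 - 2*x^2 - 2*y^2 + 3*z^2 - 3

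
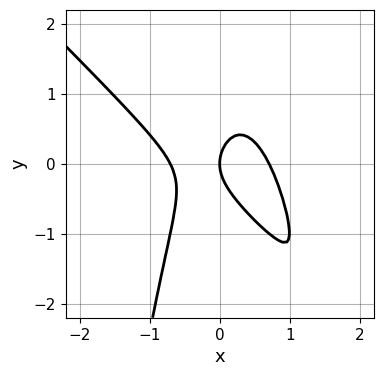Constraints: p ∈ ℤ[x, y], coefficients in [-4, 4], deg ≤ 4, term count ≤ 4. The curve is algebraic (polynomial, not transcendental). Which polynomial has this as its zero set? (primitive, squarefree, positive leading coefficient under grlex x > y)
2*x^3 + 2*x^2*y + y^2 - x

(a) The degree is 3 — the shape is more complex than any degree-2 curve.
(b) From the axis intercepts and sections: one x-axis crossing is at x = 0; one y-axis crossing is at y = 0.
(c) Putting this together gives p.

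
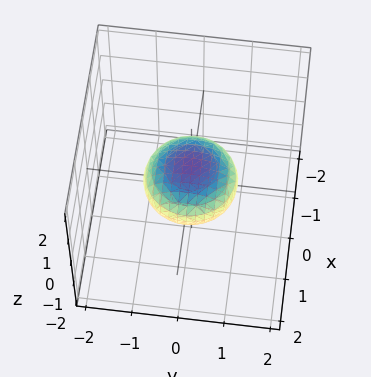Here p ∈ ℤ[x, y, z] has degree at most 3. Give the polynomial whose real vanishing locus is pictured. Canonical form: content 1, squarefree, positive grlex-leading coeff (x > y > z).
(a) deg p = 2. Bounded and convex; a quadric.
(b) By symmetry, every cross-section ⟂ z is a circle, so x, y appear only via x² + y²; mirror symmetry z ↦ −z ⇒ only even powers of z.
(c) Observable constraints: among the integer gridlines, it crosses the x-axis at x ∈ {-1, 1}; a circular section at z = 0 has radius exactly 1; the y-axis gridline crossings are at y ∈ {-1, 1}.
(d) Matching integer coefficients to the picture gives p.

x^2 + y^2 + 2*z^2 - 1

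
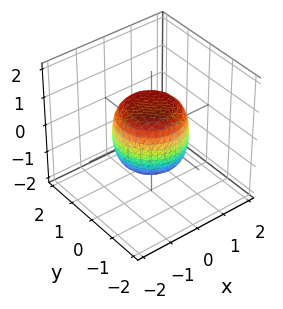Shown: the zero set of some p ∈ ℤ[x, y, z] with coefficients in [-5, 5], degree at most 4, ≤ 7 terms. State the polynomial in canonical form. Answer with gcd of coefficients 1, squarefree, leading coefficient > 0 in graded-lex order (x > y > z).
2*x^4 + 4*x^2*y^2 + 2*y^4 - x^2 - y^2 + 2*z^2 - 2

First, deg p = 4. The shape is more complex than any degree-3 surface.
Next, by symmetry, every cross-section ⟂ z is a circle, so x, y appear only via x² + y².
Then, from the visible intercepts: among the integer gridlines, it crosses the z-axis at z ∈ {-1, 1}; a circular section at z = 1 has radius between 0 and 1.
Finally, these observations pin down the coefficients.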